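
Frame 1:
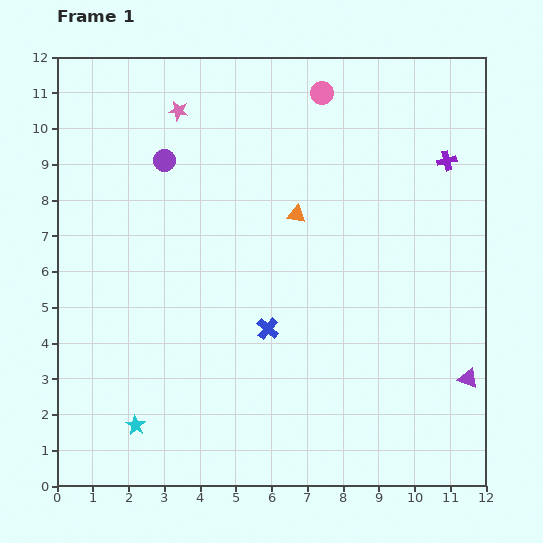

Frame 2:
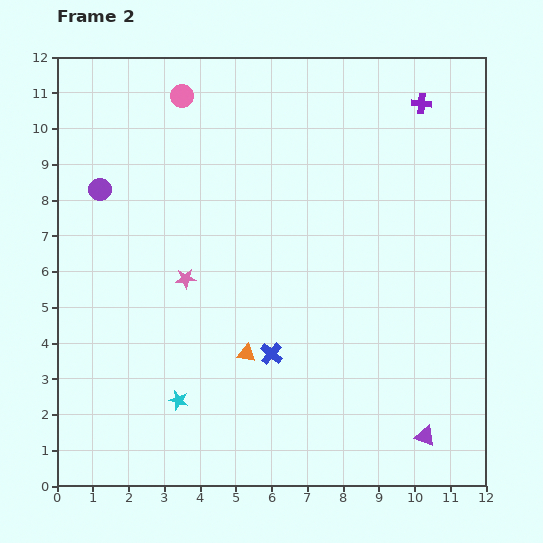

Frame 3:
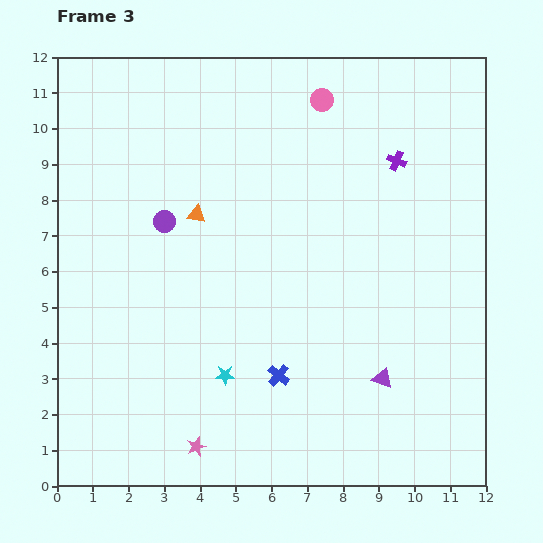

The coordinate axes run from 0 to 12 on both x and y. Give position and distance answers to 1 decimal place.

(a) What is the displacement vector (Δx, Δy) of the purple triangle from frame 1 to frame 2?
(-1.2, -1.6)

The purple triangle was at (11.5, 3.0) in frame 1 and (10.3, 1.4) in frame 2.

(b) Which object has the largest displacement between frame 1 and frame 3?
the pink star

(moved 9.4; next 2.9)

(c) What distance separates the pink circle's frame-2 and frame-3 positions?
3.9

The pink circle moved from (3.5, 10.9) to (7.4, 10.8), a distance of √(3.9² + 0.1²) ≈ 3.9.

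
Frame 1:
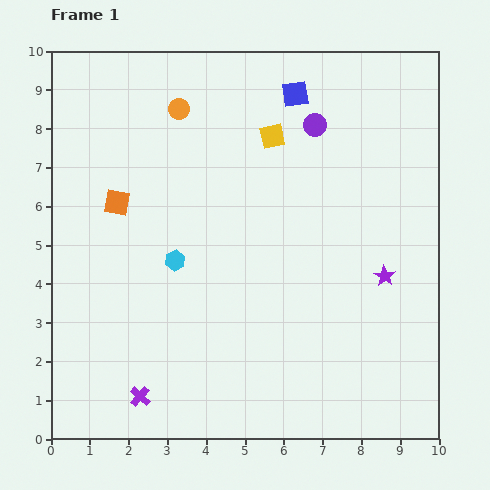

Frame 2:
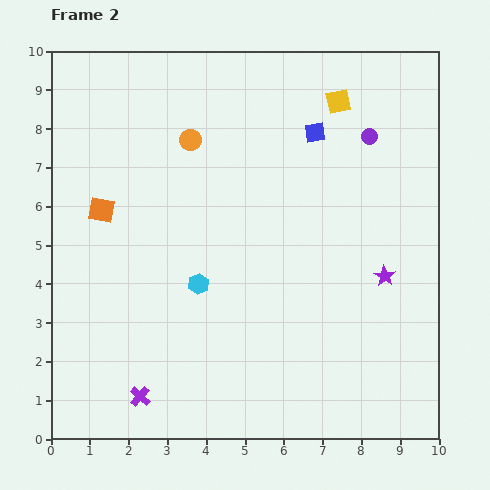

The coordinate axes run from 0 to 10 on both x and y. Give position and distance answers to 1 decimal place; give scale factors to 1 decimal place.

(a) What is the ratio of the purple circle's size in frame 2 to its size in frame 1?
0.7×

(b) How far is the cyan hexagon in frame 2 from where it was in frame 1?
0.8

The cyan hexagon moved from (3.2, 4.6) to (3.8, 4.0), a distance of √(0.6² + 0.6²) ≈ 0.8.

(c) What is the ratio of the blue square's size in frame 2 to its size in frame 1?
0.8×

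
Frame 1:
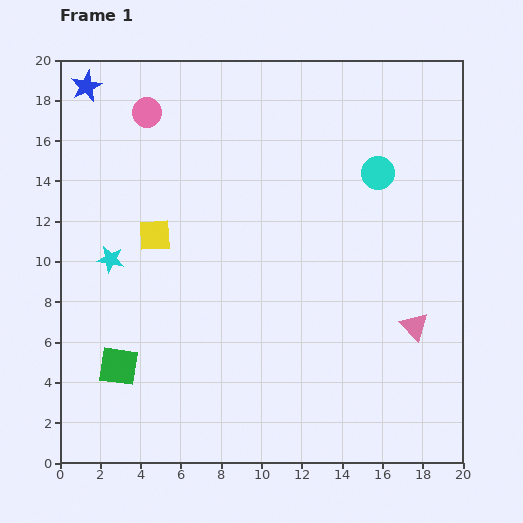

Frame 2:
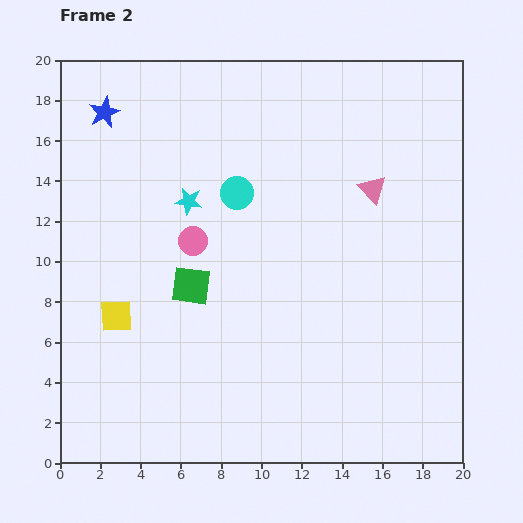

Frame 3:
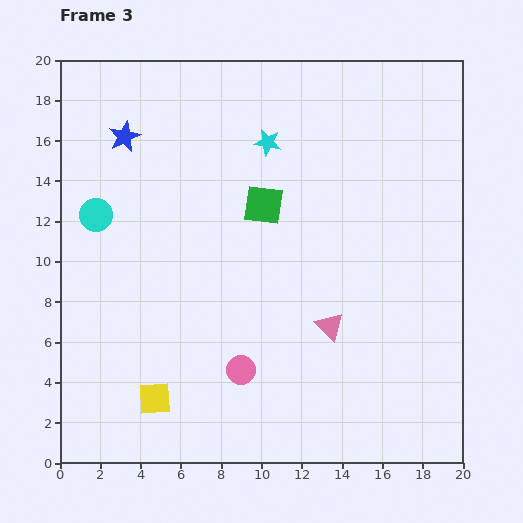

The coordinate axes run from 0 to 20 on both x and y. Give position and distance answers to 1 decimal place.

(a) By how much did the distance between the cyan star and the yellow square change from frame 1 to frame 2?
+4.2

Distance in frame 1: 2.5. Distance in frame 2: 6.7.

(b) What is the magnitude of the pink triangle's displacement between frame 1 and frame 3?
4.2

The pink triangle moved from (17.6, 6.8) to (13.4, 6.8), a distance of √(4.2² + 0.0²) ≈ 4.2.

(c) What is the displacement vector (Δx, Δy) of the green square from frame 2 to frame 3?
(3.6, 4.0)

The green square was at (6.5, 8.8) in frame 2 and (10.1, 12.8) in frame 3.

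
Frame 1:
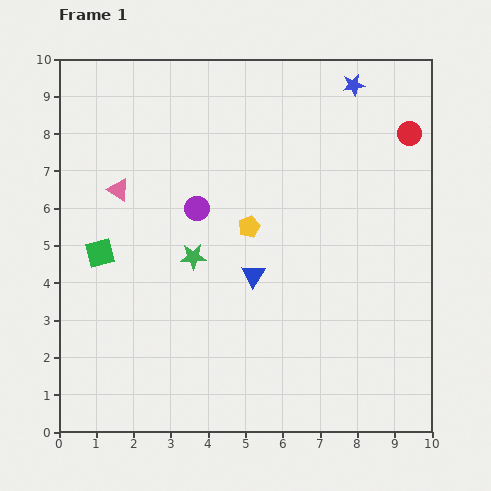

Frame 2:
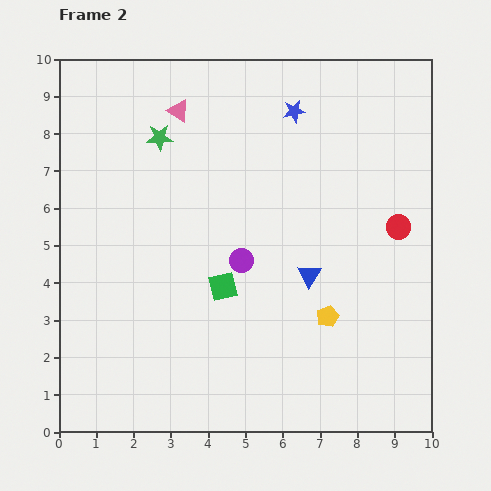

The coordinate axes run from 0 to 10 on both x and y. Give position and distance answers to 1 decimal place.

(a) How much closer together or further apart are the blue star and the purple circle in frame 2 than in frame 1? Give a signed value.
-1.1

Distance in frame 1: 5.3. Distance in frame 2: 4.2.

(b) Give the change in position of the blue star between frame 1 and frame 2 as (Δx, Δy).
(-1.6, -0.7)

The blue star was at (7.9, 9.3) in frame 1 and (6.3, 8.6) in frame 2.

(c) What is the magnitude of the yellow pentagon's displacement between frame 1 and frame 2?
3.2

The yellow pentagon moved from (5.1, 5.5) to (7.2, 3.1), a distance of √(2.1² + 2.4²) ≈ 3.2.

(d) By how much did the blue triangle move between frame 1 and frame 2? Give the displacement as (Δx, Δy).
(1.5, 0.0)

The blue triangle was at (5.2, 4.2) in frame 1 and (6.7, 4.2) in frame 2.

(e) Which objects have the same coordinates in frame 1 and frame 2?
none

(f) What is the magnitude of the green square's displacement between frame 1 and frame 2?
3.4

The green square moved from (1.1, 4.8) to (4.4, 3.9), a distance of √(3.3² + 0.9²) ≈ 3.4.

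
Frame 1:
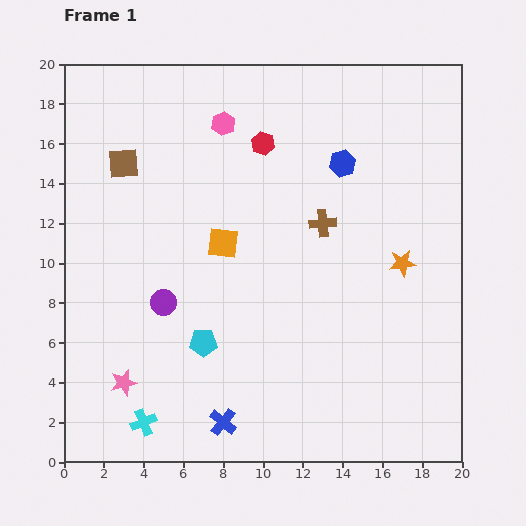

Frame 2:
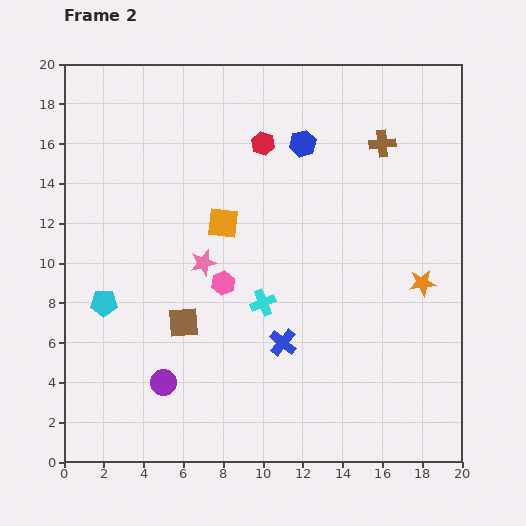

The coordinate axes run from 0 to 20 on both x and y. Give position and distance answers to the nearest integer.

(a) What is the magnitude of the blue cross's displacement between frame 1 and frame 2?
5

The blue cross moved from (8, 2) to (11, 6), a distance of √(3² + 4²) ≈ 5.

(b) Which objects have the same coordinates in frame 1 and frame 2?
the red hexagon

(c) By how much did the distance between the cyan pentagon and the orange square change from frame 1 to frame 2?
+2

Distance in frame 1: 5. Distance in frame 2: 7.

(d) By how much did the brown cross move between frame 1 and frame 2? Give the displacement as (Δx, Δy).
(3, 4)

The brown cross was at (13, 12) in frame 1 and (16, 16) in frame 2.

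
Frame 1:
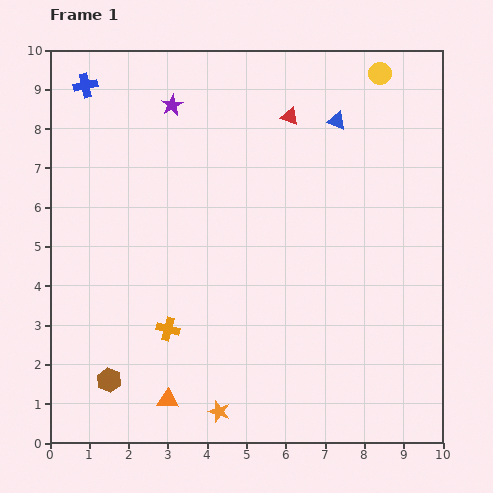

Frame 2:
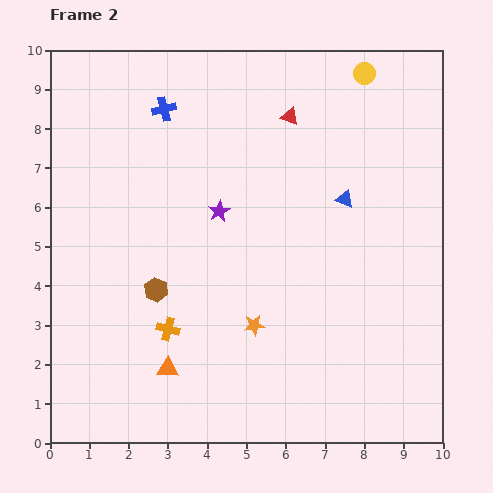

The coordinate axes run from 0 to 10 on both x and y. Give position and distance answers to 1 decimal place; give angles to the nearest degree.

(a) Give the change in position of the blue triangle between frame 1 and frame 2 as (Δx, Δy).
(0.2, -2.0)

The blue triangle was at (7.3, 8.2) in frame 1 and (7.5, 6.2) in frame 2.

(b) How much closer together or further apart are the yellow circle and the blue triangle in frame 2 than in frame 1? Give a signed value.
+1.6

Distance in frame 1: 1.6. Distance in frame 2: 3.2.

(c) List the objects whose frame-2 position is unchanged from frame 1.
the red triangle, the orange cross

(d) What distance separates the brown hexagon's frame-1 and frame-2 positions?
2.6

The brown hexagon moved from (1.5, 1.6) to (2.7, 3.9), a distance of √(1.2² + 2.3²) ≈ 2.6.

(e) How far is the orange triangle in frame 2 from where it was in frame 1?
0.8

The orange triangle moved from (3.0, 1.1) to (3.0, 1.9), a distance of √(0.0² + 0.8²) ≈ 0.8.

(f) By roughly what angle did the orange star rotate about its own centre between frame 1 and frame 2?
24° counter-clockwise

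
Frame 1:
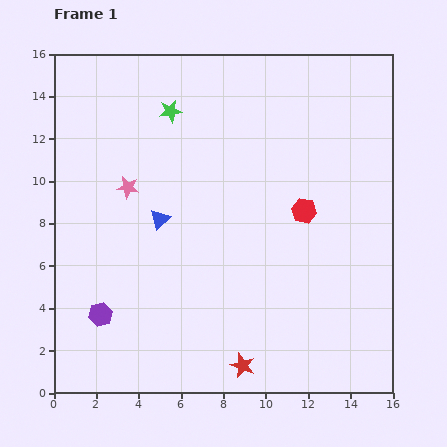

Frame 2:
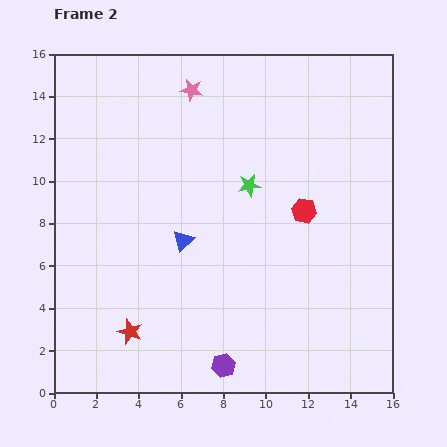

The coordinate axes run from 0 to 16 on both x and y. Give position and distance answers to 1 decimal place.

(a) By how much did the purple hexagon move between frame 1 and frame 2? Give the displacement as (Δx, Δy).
(5.8, -2.4)

The purple hexagon was at (2.2, 3.7) in frame 1 and (8.0, 1.3) in frame 2.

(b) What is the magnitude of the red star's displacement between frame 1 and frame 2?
5.5

The red star moved from (8.9, 1.3) to (3.6, 2.9), a distance of √(5.3² + 1.6²) ≈ 5.5.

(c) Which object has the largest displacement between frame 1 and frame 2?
the purple hexagon

(moved 6.3; next 5.5)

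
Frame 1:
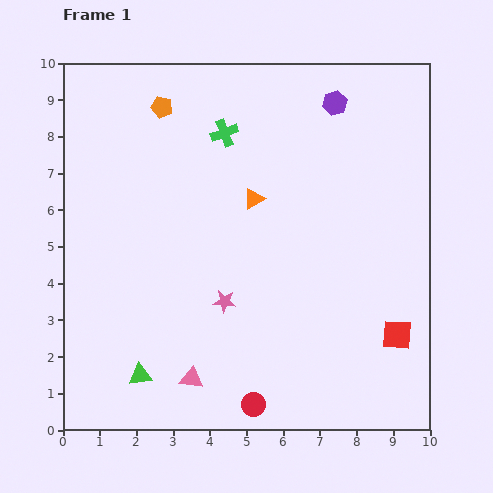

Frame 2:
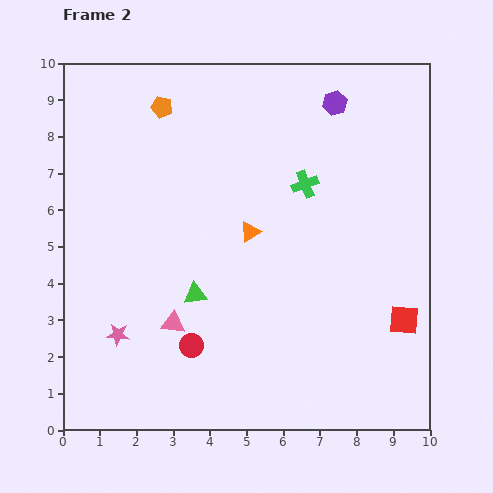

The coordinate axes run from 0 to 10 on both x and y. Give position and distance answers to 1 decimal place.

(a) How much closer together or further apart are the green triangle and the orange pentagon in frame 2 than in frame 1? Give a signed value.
-2.1

Distance in frame 1: 7.3. Distance in frame 2: 5.2.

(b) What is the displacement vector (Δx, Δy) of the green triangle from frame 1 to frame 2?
(1.5, 2.2)

The green triangle was at (2.1, 1.5) in frame 1 and (3.6, 3.7) in frame 2.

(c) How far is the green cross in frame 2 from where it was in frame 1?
2.6

The green cross moved from (4.4, 8.1) to (6.6, 6.7), a distance of √(2.2² + 1.4²) ≈ 2.6.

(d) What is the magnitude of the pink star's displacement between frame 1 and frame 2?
3.0

The pink star moved from (4.4, 3.5) to (1.5, 2.6), a distance of √(2.9² + 0.9²) ≈ 3.0.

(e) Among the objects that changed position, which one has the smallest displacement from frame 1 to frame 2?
the red square

(moved 0.4)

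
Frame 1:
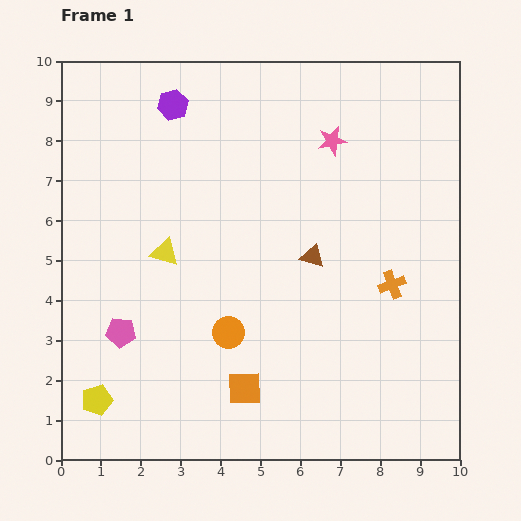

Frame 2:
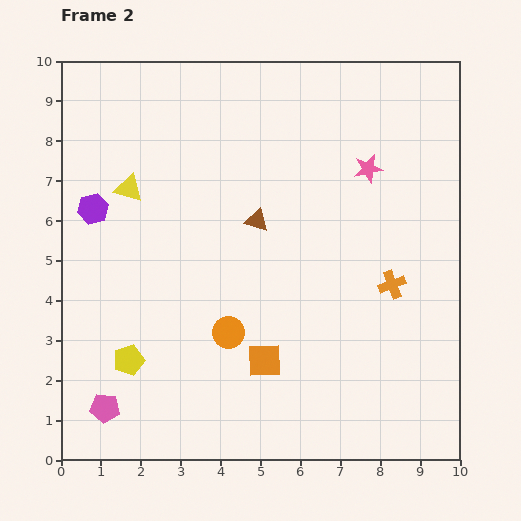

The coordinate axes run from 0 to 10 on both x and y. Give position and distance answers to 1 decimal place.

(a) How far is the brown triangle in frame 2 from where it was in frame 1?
1.7

The brown triangle moved from (6.3, 5.1) to (4.9, 6.0), a distance of √(1.4² + 0.9²) ≈ 1.7.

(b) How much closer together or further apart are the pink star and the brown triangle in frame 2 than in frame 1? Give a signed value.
+0.2

Distance in frame 1: 2.9. Distance in frame 2: 3.1.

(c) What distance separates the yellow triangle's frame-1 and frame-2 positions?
1.8

The yellow triangle moved from (2.6, 5.2) to (1.7, 6.8), a distance of √(0.9² + 1.6²) ≈ 1.8.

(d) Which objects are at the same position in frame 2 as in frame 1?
the orange circle, the orange cross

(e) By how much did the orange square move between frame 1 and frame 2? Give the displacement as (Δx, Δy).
(0.5, 0.7)

The orange square was at (4.6, 1.8) in frame 1 and (5.1, 2.5) in frame 2.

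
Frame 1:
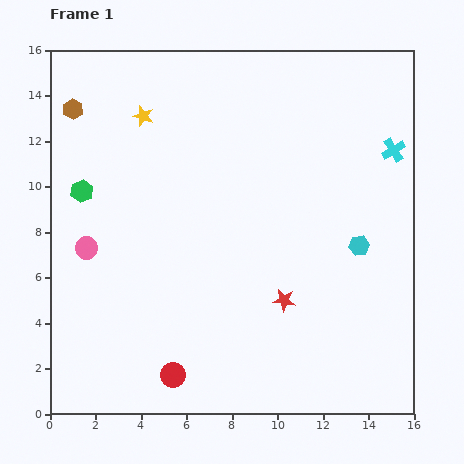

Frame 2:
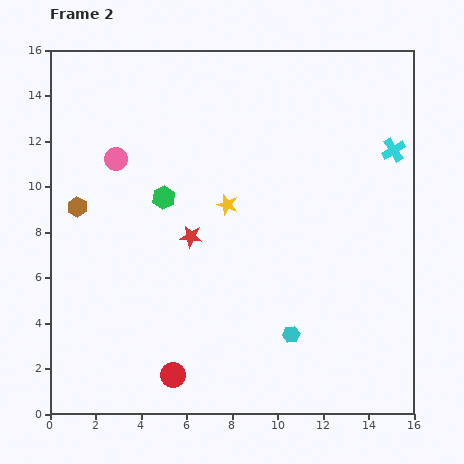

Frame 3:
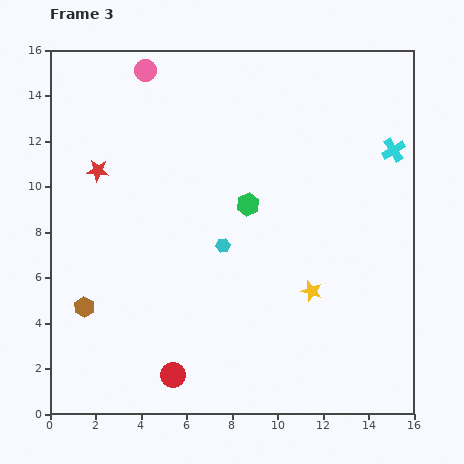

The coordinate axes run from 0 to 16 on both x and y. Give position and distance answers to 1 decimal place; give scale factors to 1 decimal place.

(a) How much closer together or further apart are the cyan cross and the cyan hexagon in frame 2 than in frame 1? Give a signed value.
+4.8

Distance in frame 1: 4.5. Distance in frame 2: 9.3.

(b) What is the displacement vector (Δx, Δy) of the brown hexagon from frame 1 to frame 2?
(0.2, -4.3)

The brown hexagon was at (1.0, 13.4) in frame 1 and (1.2, 9.1) in frame 2.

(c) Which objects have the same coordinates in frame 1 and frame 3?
the cyan cross, the red circle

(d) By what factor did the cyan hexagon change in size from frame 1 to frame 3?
0.7×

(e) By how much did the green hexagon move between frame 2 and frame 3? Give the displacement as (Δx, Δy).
(3.7, -0.3)

The green hexagon was at (5.0, 9.5) in frame 2 and (8.7, 9.2) in frame 3.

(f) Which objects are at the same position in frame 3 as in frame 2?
the cyan cross, the red circle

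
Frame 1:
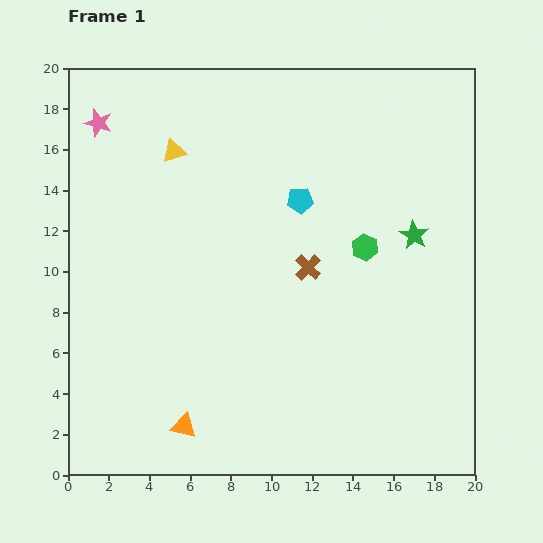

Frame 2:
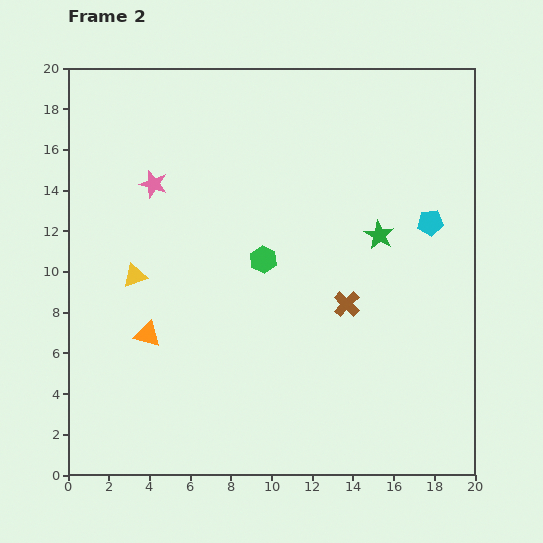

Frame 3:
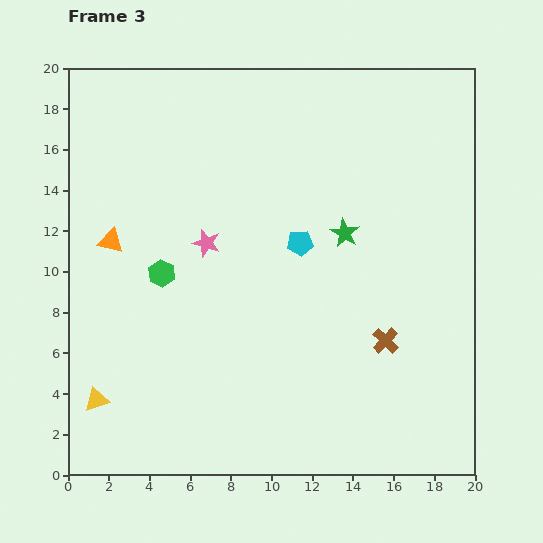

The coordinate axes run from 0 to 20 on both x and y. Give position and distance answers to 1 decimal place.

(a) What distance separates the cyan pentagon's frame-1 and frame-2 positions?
6.5

The cyan pentagon moved from (11.4, 13.5) to (17.8, 12.4), a distance of √(6.4² + 1.1²) ≈ 6.5.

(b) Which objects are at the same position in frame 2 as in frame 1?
none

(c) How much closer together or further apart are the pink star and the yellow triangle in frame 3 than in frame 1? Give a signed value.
+5.4

Distance in frame 1: 4.0. Distance in frame 3: 9.4.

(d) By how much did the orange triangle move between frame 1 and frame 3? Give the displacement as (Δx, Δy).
(-3.6, 9.1)

The orange triangle was at (5.7, 2.4) in frame 1 and (2.1, 11.5) in frame 3.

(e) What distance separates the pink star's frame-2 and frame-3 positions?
3.9

The pink star moved from (4.2, 14.3) to (6.8, 11.4), a distance of √(2.6² + 2.9²) ≈ 3.9.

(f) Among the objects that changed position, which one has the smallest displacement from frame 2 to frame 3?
the green star

(moved 1.7)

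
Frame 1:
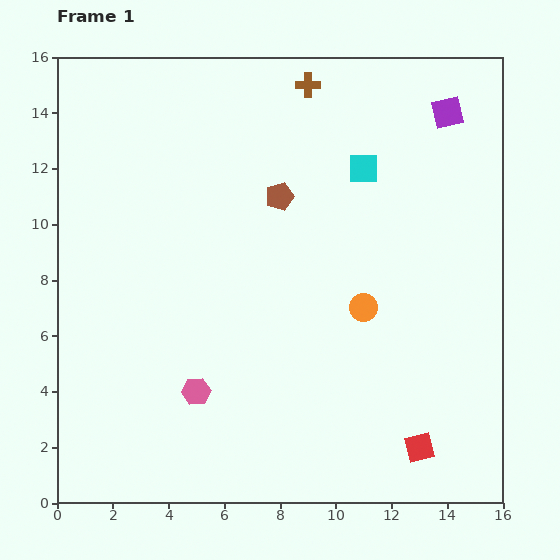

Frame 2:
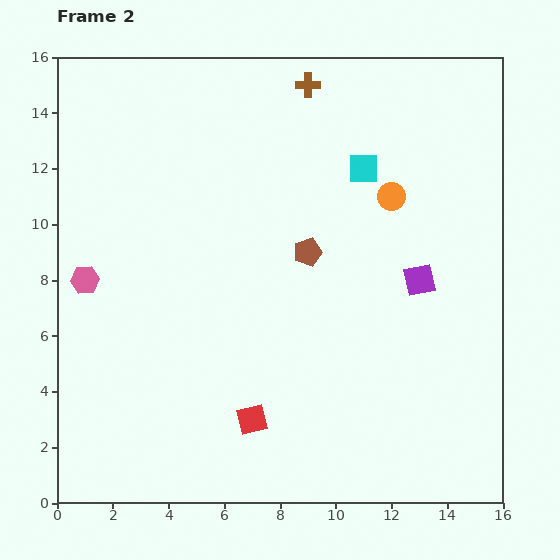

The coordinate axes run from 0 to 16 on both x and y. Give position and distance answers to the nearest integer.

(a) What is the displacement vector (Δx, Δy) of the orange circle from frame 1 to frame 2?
(1, 4)

The orange circle was at (11, 7) in frame 1 and (12, 11) in frame 2.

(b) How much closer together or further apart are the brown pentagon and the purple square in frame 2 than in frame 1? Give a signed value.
-3

Distance in frame 1: 7. Distance in frame 2: 4.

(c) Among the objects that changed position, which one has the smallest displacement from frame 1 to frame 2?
the brown pentagon

(moved 2)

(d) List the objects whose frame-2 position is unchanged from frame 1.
the cyan square, the brown cross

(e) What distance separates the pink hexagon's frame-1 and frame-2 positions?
6

The pink hexagon moved from (5, 4) to (1, 8), a distance of √(4² + 4²) ≈ 6.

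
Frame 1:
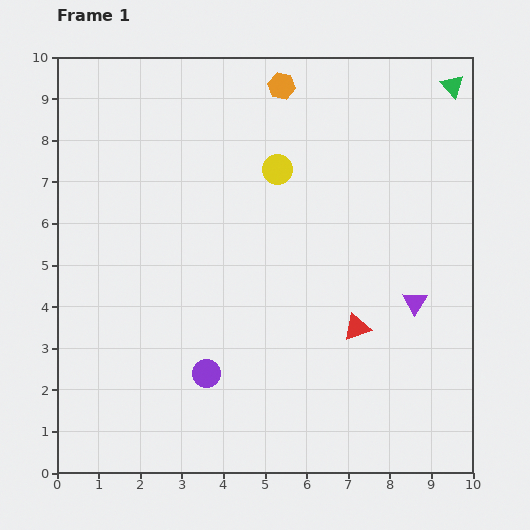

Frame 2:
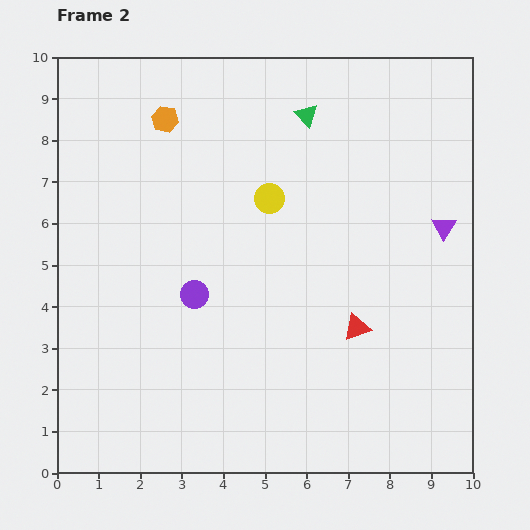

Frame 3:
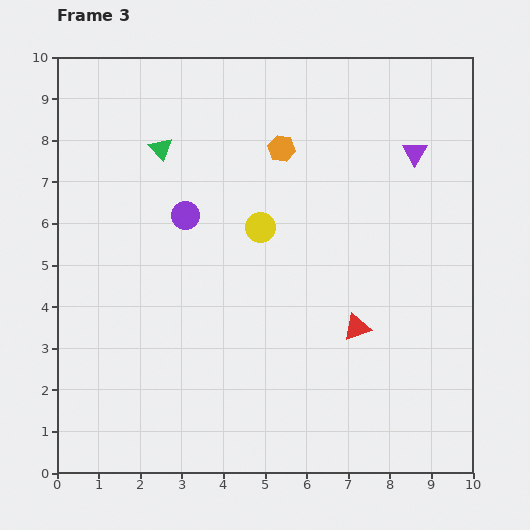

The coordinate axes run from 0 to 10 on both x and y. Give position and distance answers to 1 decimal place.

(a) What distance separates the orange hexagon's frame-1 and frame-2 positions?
2.9

The orange hexagon moved from (5.4, 9.3) to (2.6, 8.5), a distance of √(2.8² + 0.8²) ≈ 2.9.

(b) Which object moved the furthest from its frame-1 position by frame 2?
the green triangle

(moved 3.6; next 2.9)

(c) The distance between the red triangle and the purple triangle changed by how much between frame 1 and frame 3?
+2.9

Distance in frame 1: 1.5. Distance in frame 3: 4.4.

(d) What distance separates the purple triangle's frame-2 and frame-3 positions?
1.9

The purple triangle moved from (9.3, 5.9) to (8.6, 7.7), a distance of √(0.7² + 1.8²) ≈ 1.9.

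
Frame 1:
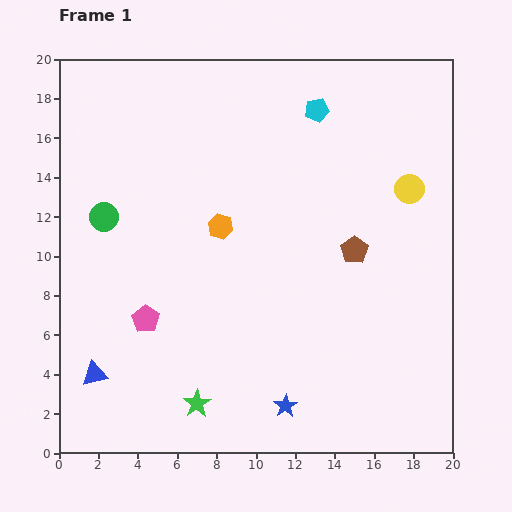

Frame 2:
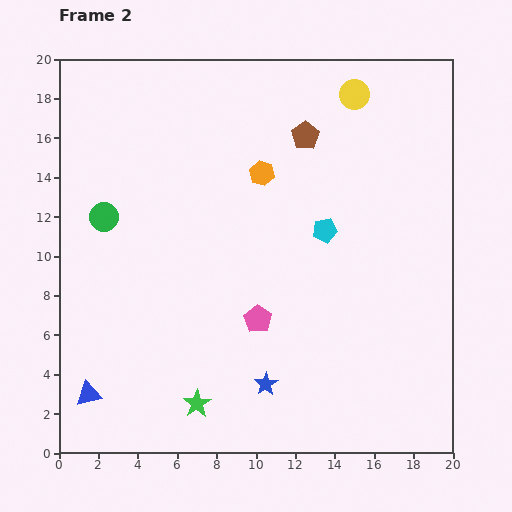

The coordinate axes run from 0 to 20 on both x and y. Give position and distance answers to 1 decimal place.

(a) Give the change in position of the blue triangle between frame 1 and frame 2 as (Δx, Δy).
(-0.3, -1.0)

The blue triangle was at (1.8, 4.0) in frame 1 and (1.5, 3.0) in frame 2.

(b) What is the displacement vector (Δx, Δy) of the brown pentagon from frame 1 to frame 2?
(-2.5, 5.8)

The brown pentagon was at (15.0, 10.3) in frame 1 and (12.5, 16.1) in frame 2.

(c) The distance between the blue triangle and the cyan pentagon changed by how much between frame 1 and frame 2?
-2.9

Distance in frame 1: 17.5. Distance in frame 2: 14.6.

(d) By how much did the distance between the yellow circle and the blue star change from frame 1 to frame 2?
+2.7

Distance in frame 1: 12.7. Distance in frame 2: 15.4.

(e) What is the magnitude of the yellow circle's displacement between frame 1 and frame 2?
5.6

The yellow circle moved from (17.8, 13.4) to (15.0, 18.2), a distance of √(2.8² + 4.8²) ≈ 5.6.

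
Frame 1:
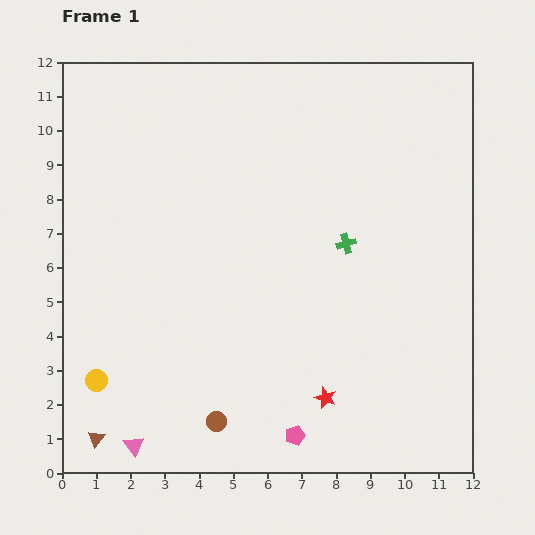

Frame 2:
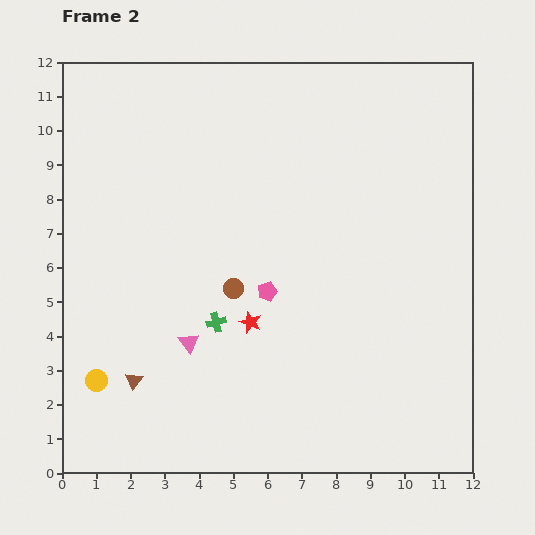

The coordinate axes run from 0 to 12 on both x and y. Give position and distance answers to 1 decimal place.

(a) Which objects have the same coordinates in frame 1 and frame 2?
the yellow circle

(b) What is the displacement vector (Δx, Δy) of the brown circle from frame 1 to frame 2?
(0.5, 3.9)

The brown circle was at (4.5, 1.5) in frame 1 and (5.0, 5.4) in frame 2.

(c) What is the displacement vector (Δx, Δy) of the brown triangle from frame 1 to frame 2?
(1.1, 1.7)

The brown triangle was at (1.0, 1.0) in frame 1 and (2.1, 2.7) in frame 2.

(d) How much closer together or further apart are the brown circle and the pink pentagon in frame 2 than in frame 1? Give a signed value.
-1.3

Distance in frame 1: 2.3. Distance in frame 2: 1.0.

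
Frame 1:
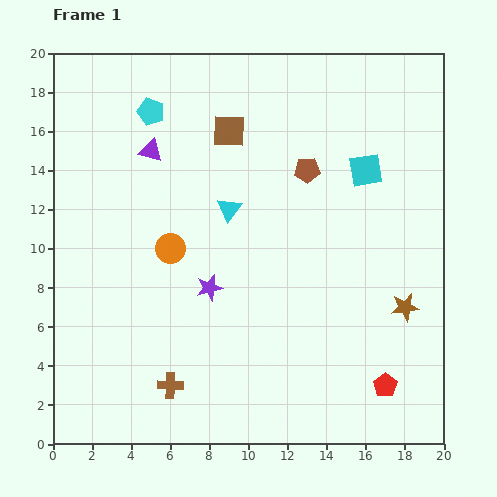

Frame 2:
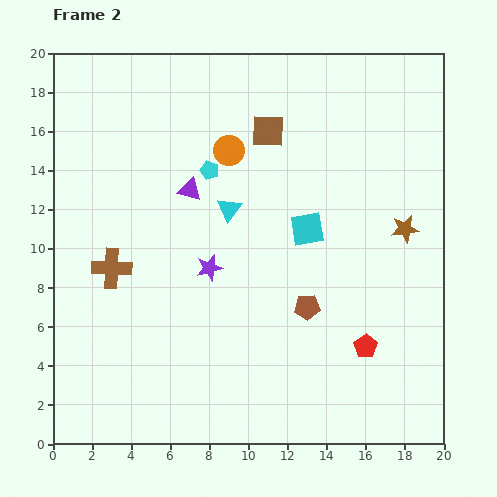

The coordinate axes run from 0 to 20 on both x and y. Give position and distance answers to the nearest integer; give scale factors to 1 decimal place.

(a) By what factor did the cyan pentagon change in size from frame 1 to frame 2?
0.7×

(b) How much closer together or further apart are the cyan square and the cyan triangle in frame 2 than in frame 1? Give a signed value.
-3

Distance in frame 1: 7. Distance in frame 2: 4.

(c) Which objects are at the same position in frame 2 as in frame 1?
the cyan triangle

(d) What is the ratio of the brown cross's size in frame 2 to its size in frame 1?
1.6×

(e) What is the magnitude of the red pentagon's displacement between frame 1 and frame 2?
2

The red pentagon moved from (17, 3) to (16, 5), a distance of √(1² + 2²) ≈ 2.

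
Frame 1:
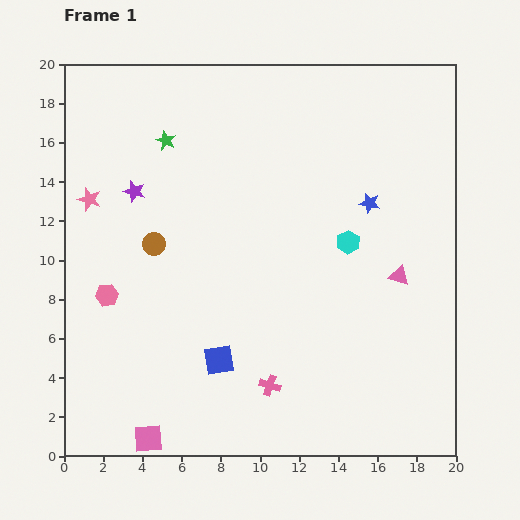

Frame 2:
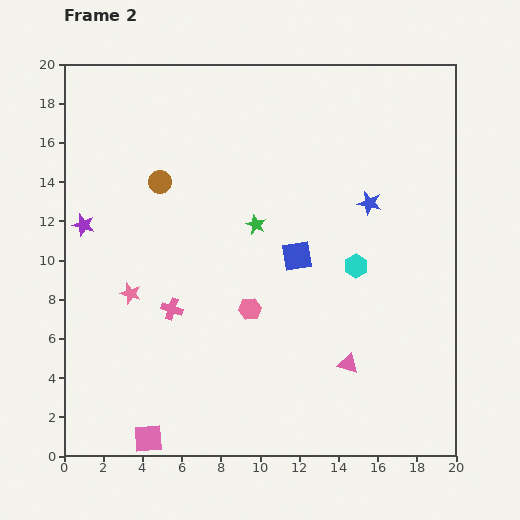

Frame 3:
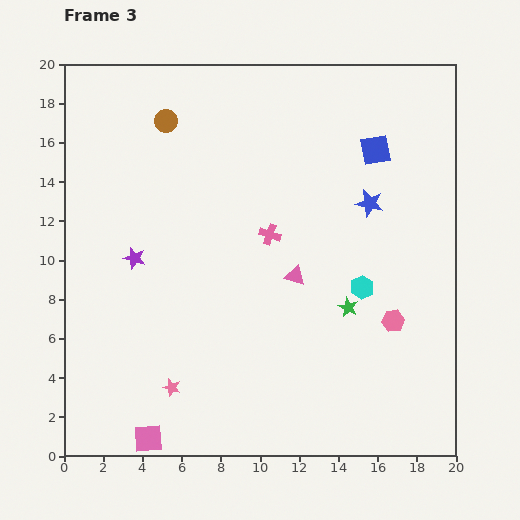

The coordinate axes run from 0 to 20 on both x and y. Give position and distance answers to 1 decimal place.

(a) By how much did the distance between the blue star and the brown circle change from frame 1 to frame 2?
-0.4

Distance in frame 1: 11.2. Distance in frame 2: 10.8.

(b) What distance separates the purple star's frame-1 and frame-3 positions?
3.4

The purple star moved from (3.6, 13.5) to (3.6, 10.1), a distance of √(0.0² + 3.4²) ≈ 3.4.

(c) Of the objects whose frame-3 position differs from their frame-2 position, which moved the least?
the cyan hexagon

(moved 1.1)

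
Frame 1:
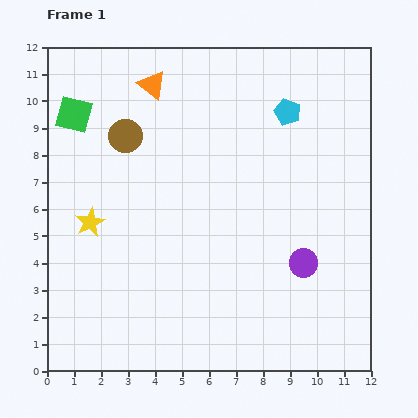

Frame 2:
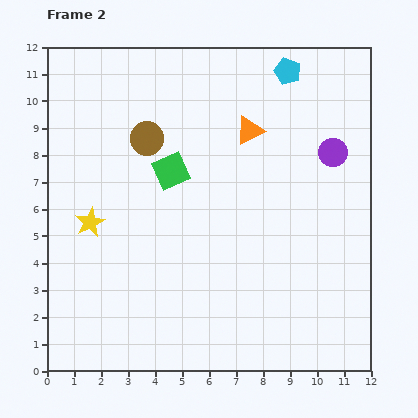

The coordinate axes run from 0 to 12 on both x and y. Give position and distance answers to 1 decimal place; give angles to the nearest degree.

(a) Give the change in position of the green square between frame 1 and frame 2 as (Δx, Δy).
(3.6, -2.1)

The green square was at (1.0, 9.5) in frame 1 and (4.6, 7.4) in frame 2.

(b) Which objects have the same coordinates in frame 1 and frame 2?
the yellow star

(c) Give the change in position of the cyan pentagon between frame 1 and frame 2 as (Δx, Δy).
(0.0, 1.5)

The cyan pentagon was at (8.9, 9.6) in frame 1 and (8.9, 11.1) in frame 2.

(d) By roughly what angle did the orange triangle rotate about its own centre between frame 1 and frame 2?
53° clockwise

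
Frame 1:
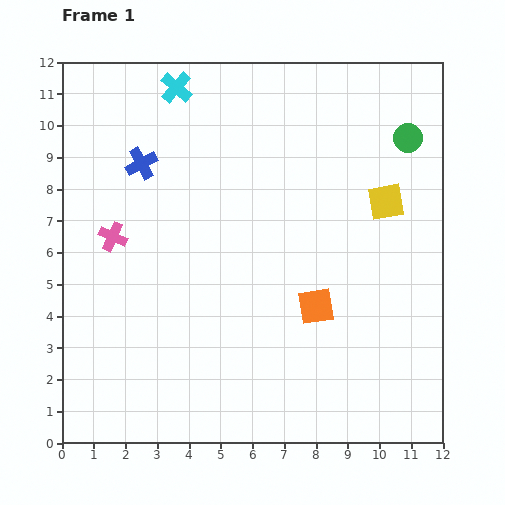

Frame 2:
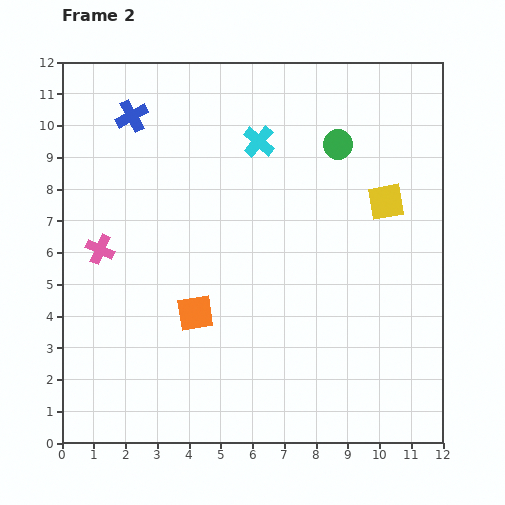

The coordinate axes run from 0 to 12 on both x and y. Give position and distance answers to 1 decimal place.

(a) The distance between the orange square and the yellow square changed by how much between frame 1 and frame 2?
+2.9

Distance in frame 1: 4.0. Distance in frame 2: 6.9.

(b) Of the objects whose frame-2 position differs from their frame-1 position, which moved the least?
the pink cross

(moved 0.6)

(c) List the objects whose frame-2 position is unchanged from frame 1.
the yellow square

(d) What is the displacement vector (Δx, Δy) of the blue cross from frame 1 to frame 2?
(-0.3, 1.5)

The blue cross was at (2.5, 8.8) in frame 1 and (2.2, 10.3) in frame 2.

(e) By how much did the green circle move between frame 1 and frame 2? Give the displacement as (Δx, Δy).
(-2.2, -0.2)

The green circle was at (10.9, 9.6) in frame 1 and (8.7, 9.4) in frame 2.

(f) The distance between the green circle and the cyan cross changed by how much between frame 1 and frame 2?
-5.0

Distance in frame 1: 7.5. Distance in frame 2: 2.5.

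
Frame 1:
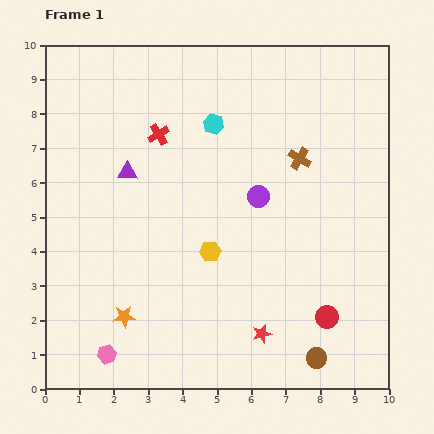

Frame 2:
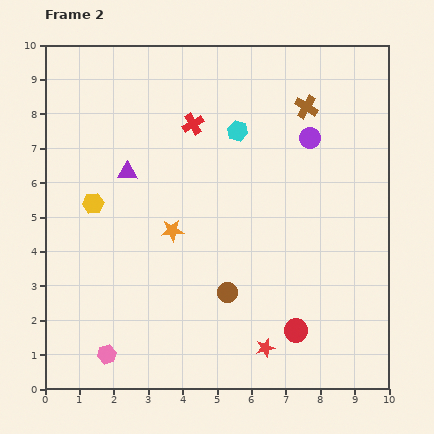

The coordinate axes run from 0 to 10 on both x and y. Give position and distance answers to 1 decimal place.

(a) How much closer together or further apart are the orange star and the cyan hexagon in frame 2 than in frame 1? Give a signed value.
-2.7

Distance in frame 1: 6.2. Distance in frame 2: 3.5.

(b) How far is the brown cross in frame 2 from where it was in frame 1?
1.5

The brown cross moved from (7.4, 6.7) to (7.6, 8.2), a distance of √(0.2² + 1.5²) ≈ 1.5.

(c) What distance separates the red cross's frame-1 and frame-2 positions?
1.0

The red cross moved from (3.3, 7.4) to (4.3, 7.7), a distance of √(1.0² + 0.3²) ≈ 1.0.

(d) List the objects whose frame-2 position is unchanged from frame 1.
the purple triangle, the pink hexagon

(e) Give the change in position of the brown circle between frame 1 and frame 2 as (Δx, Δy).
(-2.6, 1.9)

The brown circle was at (7.9, 0.9) in frame 1 and (5.3, 2.8) in frame 2.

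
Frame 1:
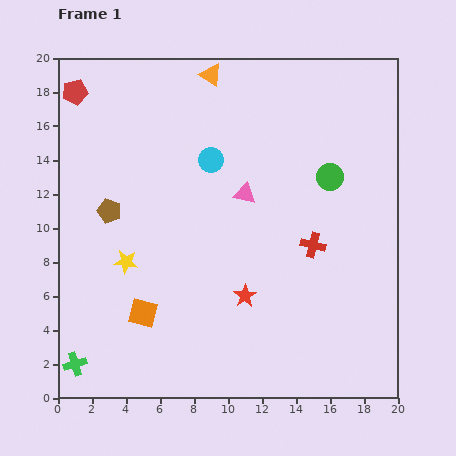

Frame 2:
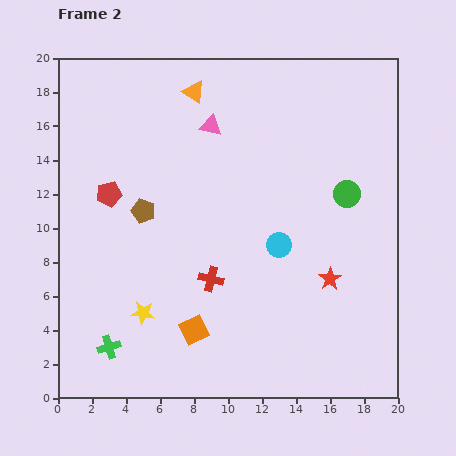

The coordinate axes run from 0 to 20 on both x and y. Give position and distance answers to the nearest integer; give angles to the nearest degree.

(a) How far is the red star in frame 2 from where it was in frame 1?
5

The red star moved from (11, 6) to (16, 7), a distance of √(5² + 1²) ≈ 5.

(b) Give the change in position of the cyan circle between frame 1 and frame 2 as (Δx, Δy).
(4, -5)

The cyan circle was at (9, 14) in frame 1 and (13, 9) in frame 2.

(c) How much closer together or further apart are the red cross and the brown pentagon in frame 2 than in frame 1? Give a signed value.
-6

Distance in frame 1: 12. Distance in frame 2: 6.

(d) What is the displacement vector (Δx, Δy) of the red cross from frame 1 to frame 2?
(-6, -2)

The red cross was at (15, 9) in frame 1 and (9, 7) in frame 2.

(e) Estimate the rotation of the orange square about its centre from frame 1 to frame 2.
38° counter-clockwise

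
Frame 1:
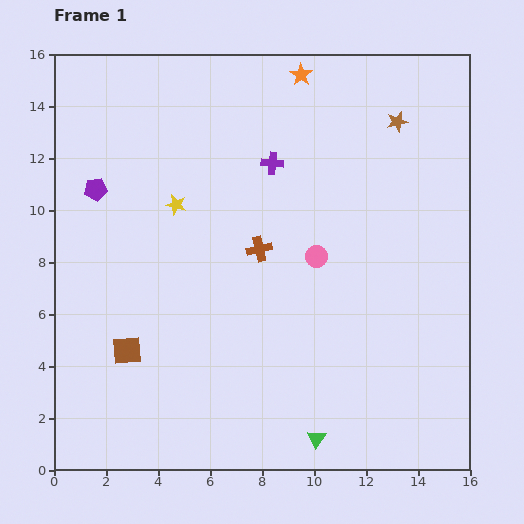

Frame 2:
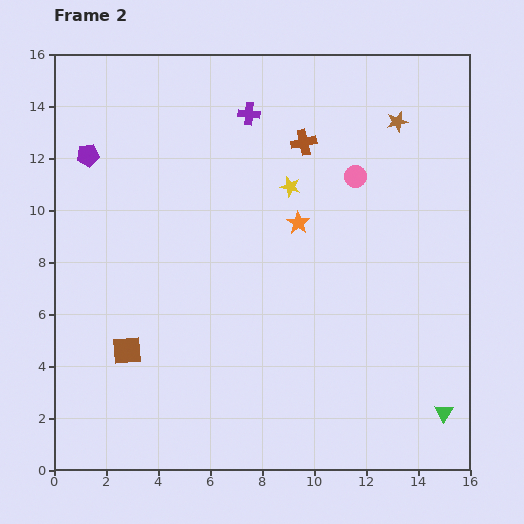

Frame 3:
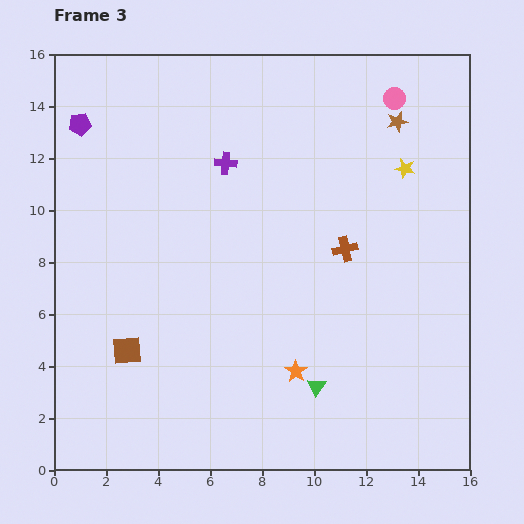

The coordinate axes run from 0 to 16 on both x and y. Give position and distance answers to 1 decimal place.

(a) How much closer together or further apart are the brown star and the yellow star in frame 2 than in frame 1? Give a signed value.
-4.3

Distance in frame 1: 9.1. Distance in frame 2: 4.8.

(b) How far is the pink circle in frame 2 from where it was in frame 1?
3.4

The pink circle moved from (10.1, 8.2) to (11.6, 11.3), a distance of √(1.5² + 3.1²) ≈ 3.4.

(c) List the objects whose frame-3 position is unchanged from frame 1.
the brown square, the brown star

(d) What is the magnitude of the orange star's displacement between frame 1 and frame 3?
11.4

The orange star moved from (9.5, 15.2) to (9.3, 3.8), a distance of √(0.2² + 11.4²) ≈ 11.4.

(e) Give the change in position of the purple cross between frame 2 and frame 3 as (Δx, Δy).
(-0.9, -1.9)

The purple cross was at (7.5, 13.7) in frame 2 and (6.6, 11.8) in frame 3.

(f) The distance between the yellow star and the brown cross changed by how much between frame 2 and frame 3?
+2.1

Distance in frame 2: 1.8. Distance in frame 3: 3.9.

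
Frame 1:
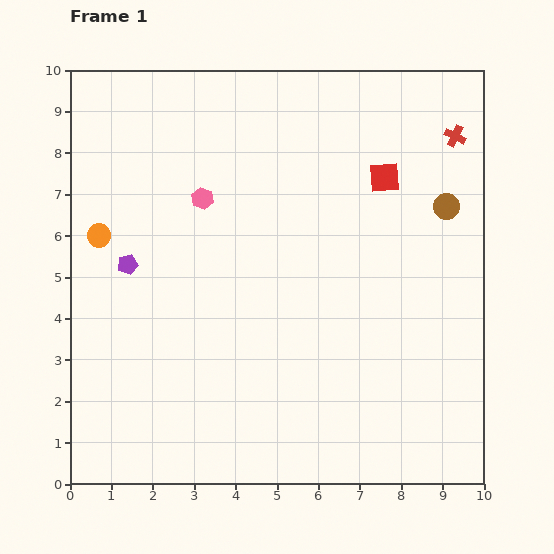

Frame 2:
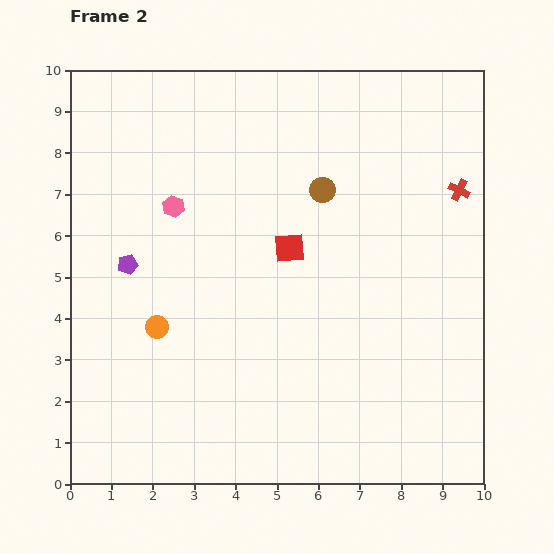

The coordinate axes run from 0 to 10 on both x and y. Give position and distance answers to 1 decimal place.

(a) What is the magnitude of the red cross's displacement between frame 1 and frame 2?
1.3

The red cross moved from (9.3, 8.4) to (9.4, 7.1), a distance of √(0.1² + 1.3²) ≈ 1.3.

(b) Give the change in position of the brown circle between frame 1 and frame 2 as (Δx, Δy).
(-3.0, 0.4)

The brown circle was at (9.1, 6.7) in frame 1 and (6.1, 7.1) in frame 2.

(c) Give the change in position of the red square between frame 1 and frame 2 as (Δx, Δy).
(-2.3, -1.7)

The red square was at (7.6, 7.4) in frame 1 and (5.3, 5.7) in frame 2.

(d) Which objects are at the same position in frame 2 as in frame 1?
the purple pentagon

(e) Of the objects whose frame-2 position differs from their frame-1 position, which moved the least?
the pink hexagon

(moved 0.7)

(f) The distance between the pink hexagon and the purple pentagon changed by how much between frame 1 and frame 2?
-0.6

Distance in frame 1: 2.4. Distance in frame 2: 1.8.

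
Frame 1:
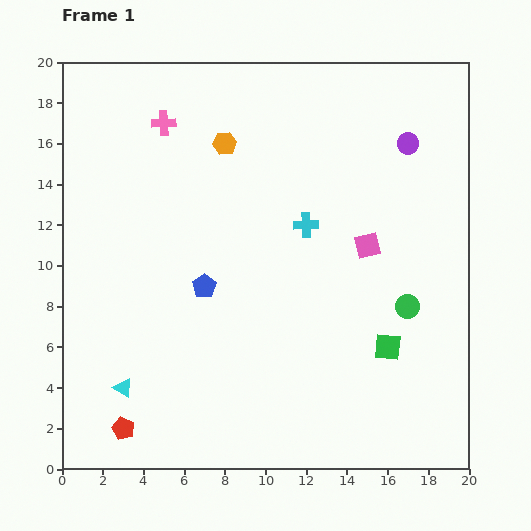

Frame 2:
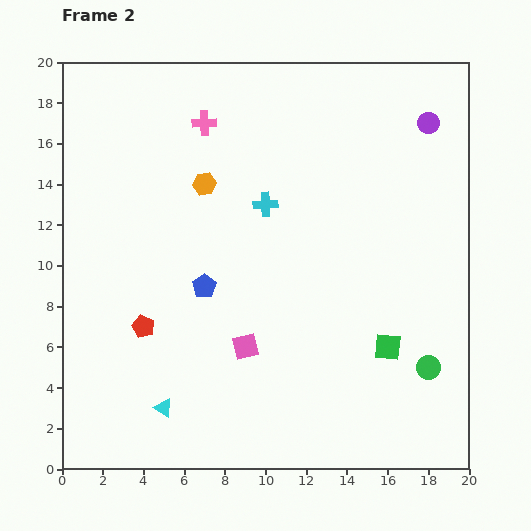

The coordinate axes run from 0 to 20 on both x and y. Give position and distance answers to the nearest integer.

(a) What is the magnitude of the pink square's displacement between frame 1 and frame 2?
8

The pink square moved from (15, 11) to (9, 6), a distance of √(6² + 5²) ≈ 8.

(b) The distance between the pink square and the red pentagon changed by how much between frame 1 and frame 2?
-10

Distance in frame 1: 15. Distance in frame 2: 5.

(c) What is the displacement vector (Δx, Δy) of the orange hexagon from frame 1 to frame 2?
(-1, -2)

The orange hexagon was at (8, 16) in frame 1 and (7, 14) in frame 2.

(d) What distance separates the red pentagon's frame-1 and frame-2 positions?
5

The red pentagon moved from (3, 2) to (4, 7), a distance of √(1² + 5²) ≈ 5.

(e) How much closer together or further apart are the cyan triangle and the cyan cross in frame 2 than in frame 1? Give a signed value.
-1

Distance in frame 1: 12. Distance in frame 2: 11.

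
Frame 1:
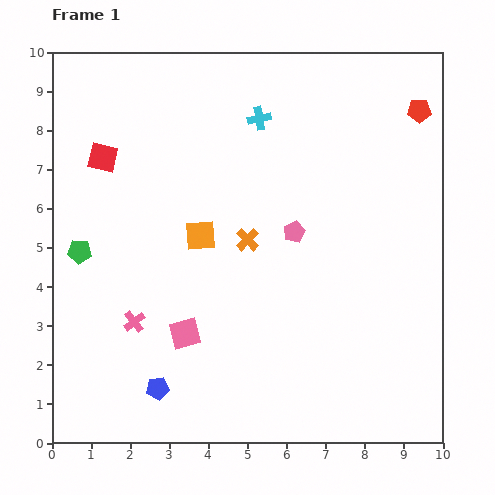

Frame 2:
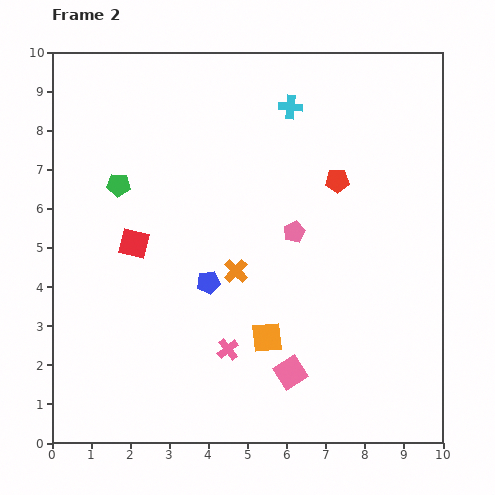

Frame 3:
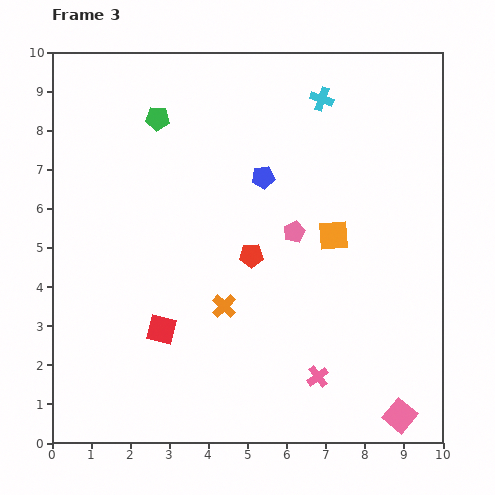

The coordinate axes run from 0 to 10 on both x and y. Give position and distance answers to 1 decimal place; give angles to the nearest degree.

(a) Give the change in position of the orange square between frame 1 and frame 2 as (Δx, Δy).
(1.7, -2.6)

The orange square was at (3.8, 5.3) in frame 1 and (5.5, 2.7) in frame 2.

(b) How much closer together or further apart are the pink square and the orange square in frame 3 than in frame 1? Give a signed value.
+2.4

Distance in frame 1: 2.5. Distance in frame 3: 4.9.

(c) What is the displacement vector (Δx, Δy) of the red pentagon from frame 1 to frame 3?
(-4.3, -3.7)

The red pentagon was at (9.4, 8.5) in frame 1 and (5.1, 4.8) in frame 3.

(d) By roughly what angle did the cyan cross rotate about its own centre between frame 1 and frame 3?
30° clockwise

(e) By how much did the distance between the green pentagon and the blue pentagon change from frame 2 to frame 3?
-0.3

Distance in frame 2: 3.4. Distance in frame 3: 3.1.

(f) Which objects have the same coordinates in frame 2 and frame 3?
the pink pentagon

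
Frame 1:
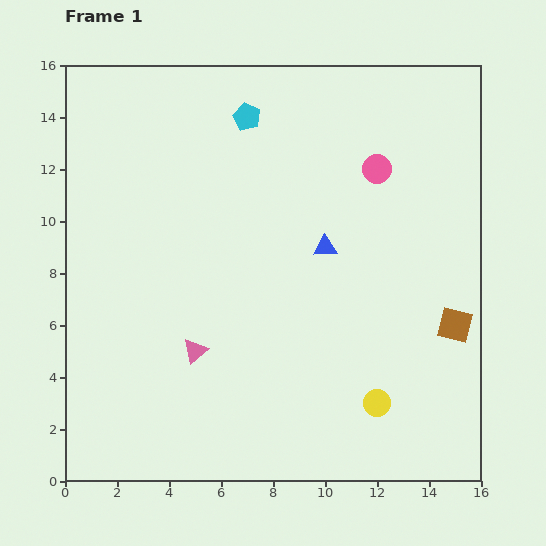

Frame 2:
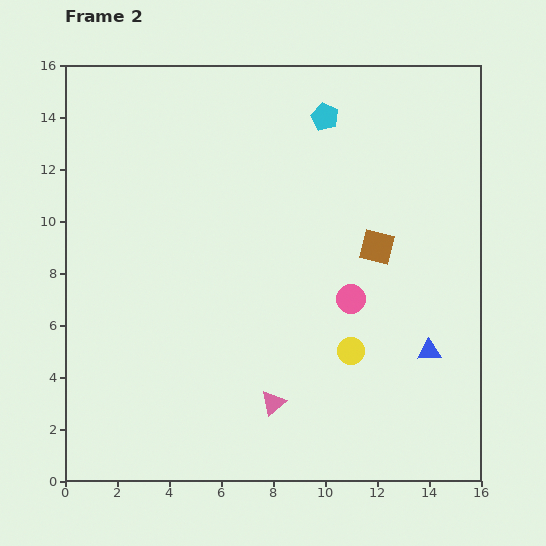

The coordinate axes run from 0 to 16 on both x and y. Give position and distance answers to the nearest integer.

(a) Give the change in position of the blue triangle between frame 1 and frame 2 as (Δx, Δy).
(4, -4)

The blue triangle was at (10, 9) in frame 1 and (14, 5) in frame 2.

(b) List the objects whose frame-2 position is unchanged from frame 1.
none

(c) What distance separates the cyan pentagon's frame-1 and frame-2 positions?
3

The cyan pentagon moved from (7, 14) to (10, 14), a distance of √(3² + 0²) ≈ 3.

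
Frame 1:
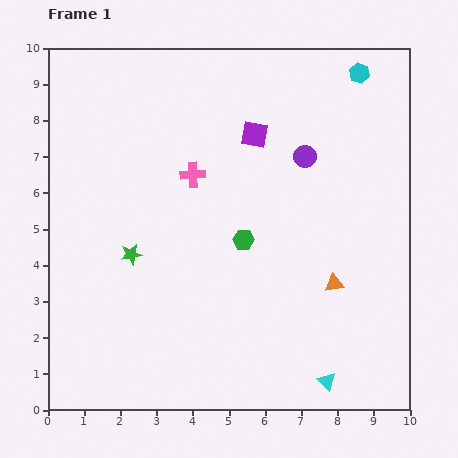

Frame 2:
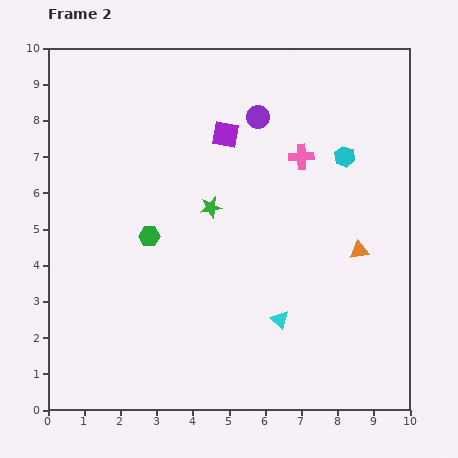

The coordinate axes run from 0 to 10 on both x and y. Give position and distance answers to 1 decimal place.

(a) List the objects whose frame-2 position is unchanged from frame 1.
none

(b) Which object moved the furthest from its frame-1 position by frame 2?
the pink cross

(moved 3.0; next 2.6)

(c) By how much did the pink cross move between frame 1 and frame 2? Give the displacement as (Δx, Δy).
(3.0, 0.5)

The pink cross was at (4.0, 6.5) in frame 1 and (7.0, 7.0) in frame 2.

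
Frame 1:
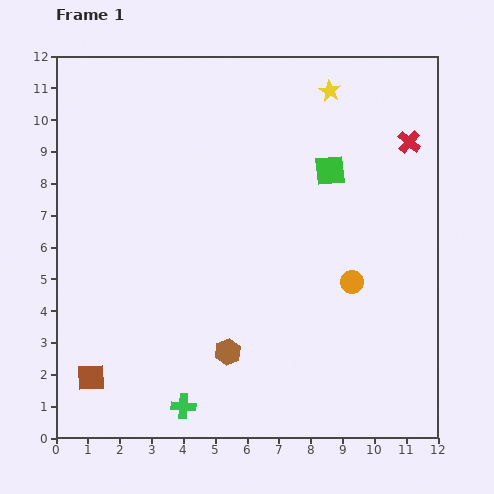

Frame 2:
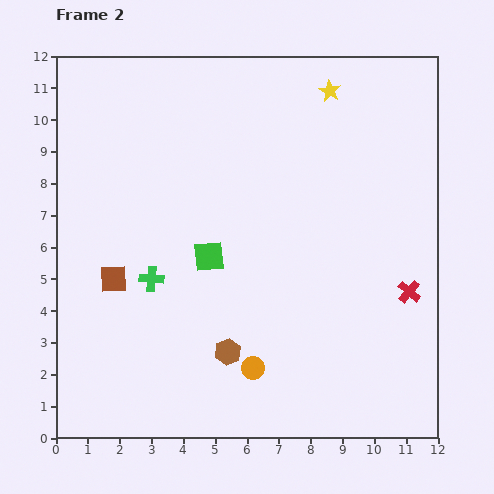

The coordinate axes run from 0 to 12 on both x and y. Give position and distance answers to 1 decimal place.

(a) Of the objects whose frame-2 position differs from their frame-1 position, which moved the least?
the brown square

(moved 3.2)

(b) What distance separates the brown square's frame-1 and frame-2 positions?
3.2

The brown square moved from (1.1, 1.9) to (1.8, 5.0), a distance of √(0.7² + 3.1²) ≈ 3.2.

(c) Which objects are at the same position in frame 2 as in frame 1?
the brown hexagon, the yellow star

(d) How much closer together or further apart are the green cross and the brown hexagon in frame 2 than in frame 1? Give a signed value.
+1.1

Distance in frame 1: 2.2. Distance in frame 2: 3.3.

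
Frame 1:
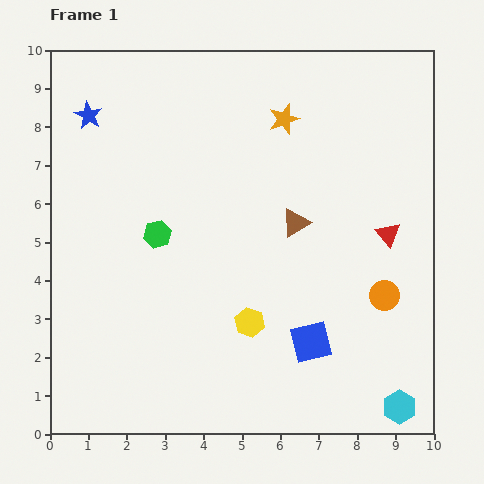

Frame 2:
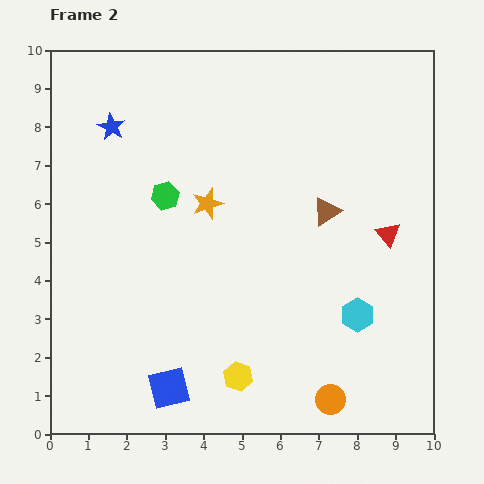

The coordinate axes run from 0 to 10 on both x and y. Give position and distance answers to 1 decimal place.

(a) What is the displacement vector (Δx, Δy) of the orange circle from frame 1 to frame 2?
(-1.4, -2.7)

The orange circle was at (8.7, 3.6) in frame 1 and (7.3, 0.9) in frame 2.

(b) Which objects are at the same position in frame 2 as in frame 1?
the red triangle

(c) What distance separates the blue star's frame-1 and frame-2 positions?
0.7

The blue star moved from (1.0, 8.3) to (1.6, 8.0), a distance of √(0.6² + 0.3²) ≈ 0.7.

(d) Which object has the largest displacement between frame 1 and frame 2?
the blue square

(moved 3.9; next 3.0)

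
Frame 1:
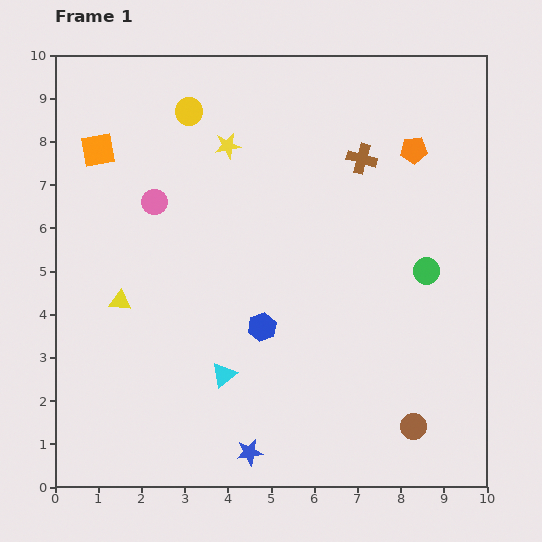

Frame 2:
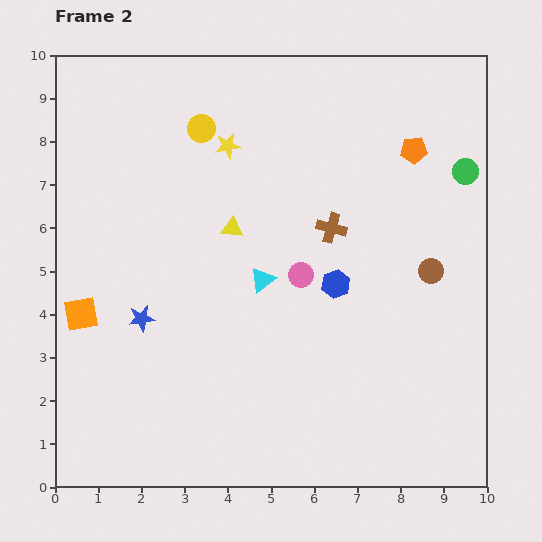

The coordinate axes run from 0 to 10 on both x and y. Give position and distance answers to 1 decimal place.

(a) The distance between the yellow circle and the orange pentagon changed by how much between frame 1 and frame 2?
-0.4

Distance in frame 1: 5.3. Distance in frame 2: 4.9.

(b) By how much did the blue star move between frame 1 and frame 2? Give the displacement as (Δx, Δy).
(-2.5, 3.1)

The blue star was at (4.5, 0.8) in frame 1 and (2.0, 3.9) in frame 2.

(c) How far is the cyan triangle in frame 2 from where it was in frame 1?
2.4

The cyan triangle moved from (3.9, 2.6) to (4.8, 4.8), a distance of √(0.9² + 2.2²) ≈ 2.4.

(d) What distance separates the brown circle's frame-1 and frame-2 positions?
3.6

The brown circle moved from (8.3, 1.4) to (8.7, 5.0), a distance of √(0.4² + 3.6²) ≈ 3.6.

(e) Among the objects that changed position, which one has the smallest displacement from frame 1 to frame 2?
the yellow circle

(moved 0.5)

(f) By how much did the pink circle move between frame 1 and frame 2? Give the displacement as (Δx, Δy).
(3.4, -1.7)

The pink circle was at (2.3, 6.6) in frame 1 and (5.7, 4.9) in frame 2.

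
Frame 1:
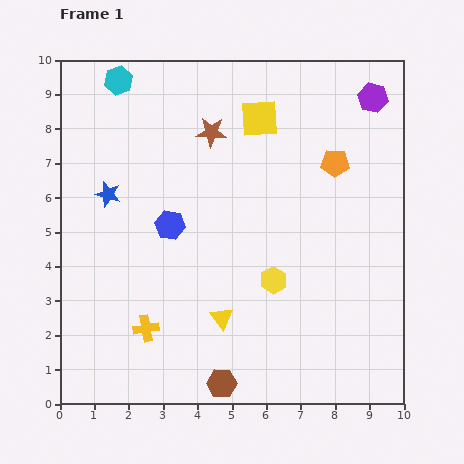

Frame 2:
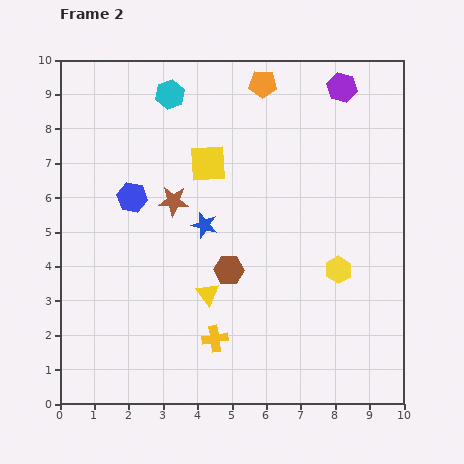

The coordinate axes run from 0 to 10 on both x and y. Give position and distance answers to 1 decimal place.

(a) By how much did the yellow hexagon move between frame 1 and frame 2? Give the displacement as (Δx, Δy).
(1.9, 0.3)

The yellow hexagon was at (6.2, 3.6) in frame 1 and (8.1, 3.9) in frame 2.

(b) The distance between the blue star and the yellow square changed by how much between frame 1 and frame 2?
-3.1

Distance in frame 1: 4.9. Distance in frame 2: 1.8.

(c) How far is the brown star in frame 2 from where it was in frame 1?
2.3

The brown star moved from (4.4, 7.9) to (3.3, 5.9), a distance of √(1.1² + 2.0²) ≈ 2.3.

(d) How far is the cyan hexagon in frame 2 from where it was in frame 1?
1.6

The cyan hexagon moved from (1.7, 9.4) to (3.2, 9.0), a distance of √(1.5² + 0.4²) ≈ 1.6.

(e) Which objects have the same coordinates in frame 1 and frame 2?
none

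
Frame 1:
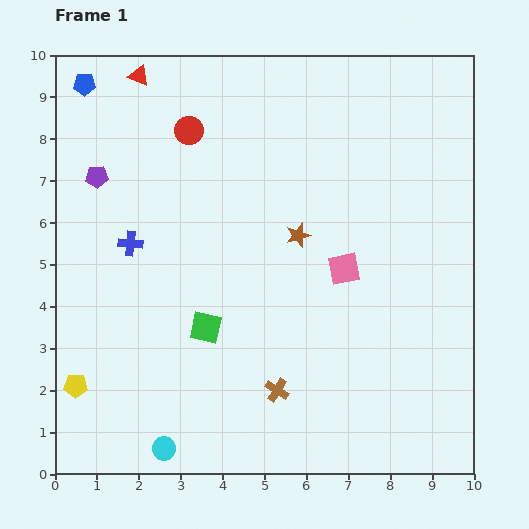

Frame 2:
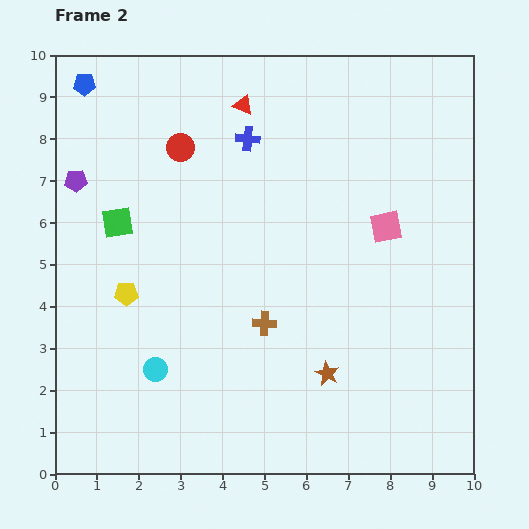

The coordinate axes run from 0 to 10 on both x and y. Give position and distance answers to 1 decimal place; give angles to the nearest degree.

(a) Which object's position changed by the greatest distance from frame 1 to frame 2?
the blue cross

(moved 3.8; next 3.4)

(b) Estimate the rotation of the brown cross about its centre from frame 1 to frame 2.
28° counter-clockwise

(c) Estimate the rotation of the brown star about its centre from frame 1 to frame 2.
28° counter-clockwise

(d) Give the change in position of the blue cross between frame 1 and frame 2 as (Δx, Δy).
(2.8, 2.5)

The blue cross was at (1.8, 5.5) in frame 1 and (4.6, 8.0) in frame 2.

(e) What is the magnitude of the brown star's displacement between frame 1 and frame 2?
3.4

The brown star moved from (5.8, 5.7) to (6.5, 2.4), a distance of √(0.7² + 3.3²) ≈ 3.4.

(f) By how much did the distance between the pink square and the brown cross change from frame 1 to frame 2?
+0.4

Distance in frame 1: 3.3. Distance in frame 2: 3.7.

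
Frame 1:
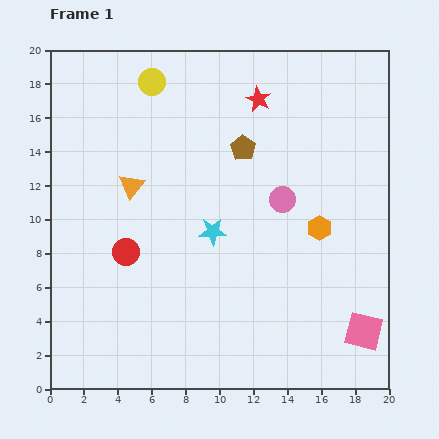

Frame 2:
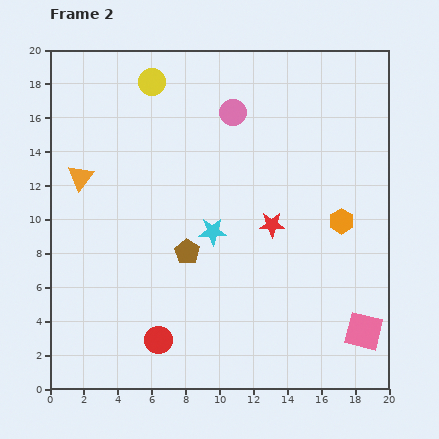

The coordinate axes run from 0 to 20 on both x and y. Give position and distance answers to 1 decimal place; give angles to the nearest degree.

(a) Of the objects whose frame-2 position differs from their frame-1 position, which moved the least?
the orange hexagon

(moved 1.4)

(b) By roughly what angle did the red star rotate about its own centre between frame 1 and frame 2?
28° counter-clockwise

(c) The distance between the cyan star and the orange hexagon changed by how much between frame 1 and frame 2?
+1.3

Distance in frame 1: 6.3. Distance in frame 2: 7.6.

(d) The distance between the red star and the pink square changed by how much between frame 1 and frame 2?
-6.7

Distance in frame 1: 15.0. Distance in frame 2: 8.3.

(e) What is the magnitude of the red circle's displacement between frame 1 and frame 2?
5.5

The red circle moved from (4.5, 8.1) to (6.4, 2.9), a distance of √(1.9² + 5.2²) ≈ 5.5.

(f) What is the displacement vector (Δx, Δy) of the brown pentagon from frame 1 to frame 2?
(-3.3, -6.1)

The brown pentagon was at (11.4, 14.2) in frame 1 and (8.1, 8.1) in frame 2.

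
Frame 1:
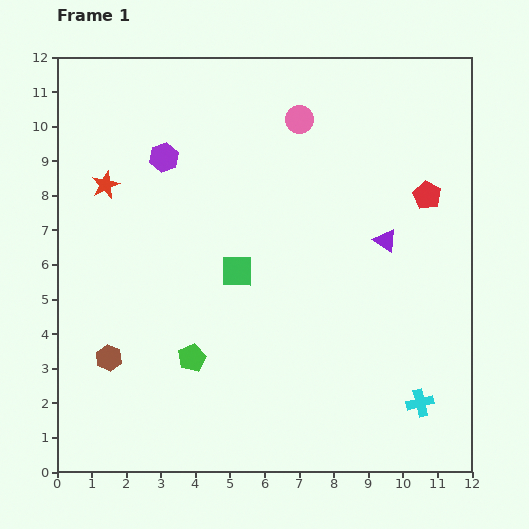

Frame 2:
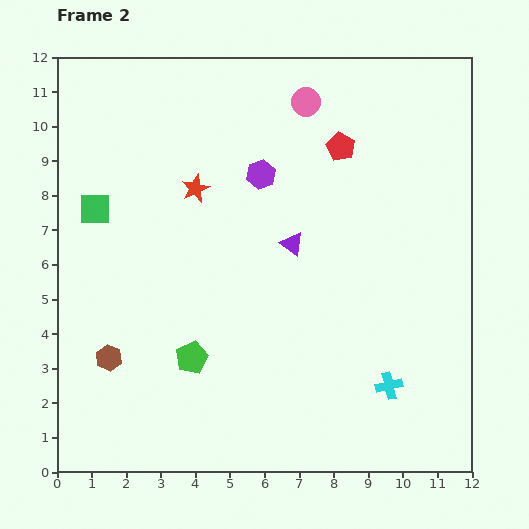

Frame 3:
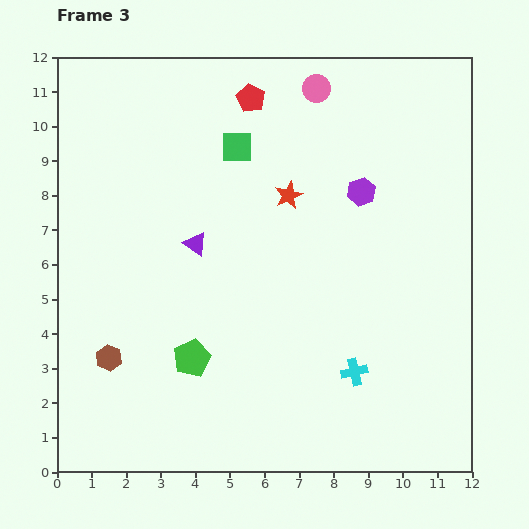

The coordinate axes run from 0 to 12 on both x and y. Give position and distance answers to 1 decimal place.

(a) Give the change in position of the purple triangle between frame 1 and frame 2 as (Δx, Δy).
(-2.7, -0.1)

The purple triangle was at (9.5, 6.7) in frame 1 and (6.8, 6.6) in frame 2.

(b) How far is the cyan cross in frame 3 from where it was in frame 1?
2.1

The cyan cross moved from (10.5, 2.0) to (8.6, 2.9), a distance of √(1.9² + 0.9²) ≈ 2.1.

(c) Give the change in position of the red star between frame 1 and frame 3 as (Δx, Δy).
(5.3, -0.3)

The red star was at (1.4, 8.3) in frame 1 and (6.7, 8.0) in frame 3.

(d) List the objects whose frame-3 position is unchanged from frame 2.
the brown hexagon, the green pentagon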